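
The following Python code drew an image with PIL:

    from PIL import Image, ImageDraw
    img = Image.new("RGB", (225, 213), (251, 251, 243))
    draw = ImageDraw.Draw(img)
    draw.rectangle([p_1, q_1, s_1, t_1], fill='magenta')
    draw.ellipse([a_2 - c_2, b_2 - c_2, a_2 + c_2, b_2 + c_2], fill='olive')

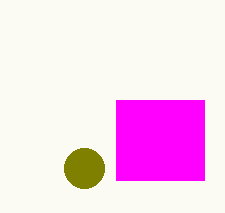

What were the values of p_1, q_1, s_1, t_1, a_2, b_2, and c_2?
p_1 = 116
q_1 = 100
s_1 = 204
t_1 = 180
a_2 = 84
b_2 = 168
c_2 = 20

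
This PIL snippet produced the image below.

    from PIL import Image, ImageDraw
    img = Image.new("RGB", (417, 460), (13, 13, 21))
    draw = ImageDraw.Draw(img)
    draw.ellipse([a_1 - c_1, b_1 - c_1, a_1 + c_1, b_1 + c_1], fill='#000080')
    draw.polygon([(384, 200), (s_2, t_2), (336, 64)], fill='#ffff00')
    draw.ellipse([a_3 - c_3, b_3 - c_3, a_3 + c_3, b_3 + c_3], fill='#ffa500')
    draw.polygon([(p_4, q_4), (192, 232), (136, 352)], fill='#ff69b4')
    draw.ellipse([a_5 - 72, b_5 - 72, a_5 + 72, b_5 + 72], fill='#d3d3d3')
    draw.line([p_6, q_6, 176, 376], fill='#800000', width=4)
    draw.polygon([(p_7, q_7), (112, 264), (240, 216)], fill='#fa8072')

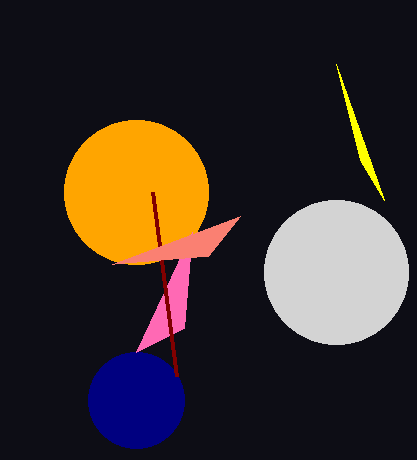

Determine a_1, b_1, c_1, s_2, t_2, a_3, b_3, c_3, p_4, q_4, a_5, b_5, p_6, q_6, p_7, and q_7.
a_1 = 136, b_1 = 400, c_1 = 48, s_2 = 360, t_2 = 160, a_3 = 136, b_3 = 192, c_3 = 72, p_4 = 184, q_4 = 328, a_5 = 336, b_5 = 272, p_6 = 152, q_6 = 192, p_7 = 208, q_7 = 256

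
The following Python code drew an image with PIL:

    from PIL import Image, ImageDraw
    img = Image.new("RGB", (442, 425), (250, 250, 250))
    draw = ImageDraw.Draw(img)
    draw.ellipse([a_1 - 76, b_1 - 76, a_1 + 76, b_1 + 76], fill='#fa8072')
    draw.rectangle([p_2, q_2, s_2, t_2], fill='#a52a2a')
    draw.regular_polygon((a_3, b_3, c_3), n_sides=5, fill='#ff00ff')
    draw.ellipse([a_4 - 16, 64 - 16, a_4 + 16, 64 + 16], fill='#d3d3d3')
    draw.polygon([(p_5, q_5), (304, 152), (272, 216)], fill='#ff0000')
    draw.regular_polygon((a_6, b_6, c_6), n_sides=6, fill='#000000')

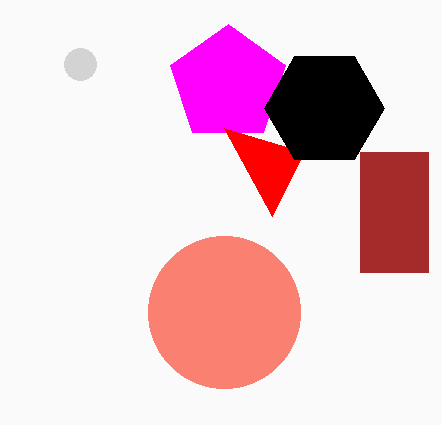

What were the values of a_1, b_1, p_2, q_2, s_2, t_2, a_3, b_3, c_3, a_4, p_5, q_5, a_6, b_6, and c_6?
a_1 = 224, b_1 = 312, p_2 = 360, q_2 = 152, s_2 = 428, t_2 = 272, a_3 = 228, b_3 = 84, c_3 = 60, a_4 = 80, p_5 = 224, q_5 = 128, a_6 = 324, b_6 = 108, c_6 = 60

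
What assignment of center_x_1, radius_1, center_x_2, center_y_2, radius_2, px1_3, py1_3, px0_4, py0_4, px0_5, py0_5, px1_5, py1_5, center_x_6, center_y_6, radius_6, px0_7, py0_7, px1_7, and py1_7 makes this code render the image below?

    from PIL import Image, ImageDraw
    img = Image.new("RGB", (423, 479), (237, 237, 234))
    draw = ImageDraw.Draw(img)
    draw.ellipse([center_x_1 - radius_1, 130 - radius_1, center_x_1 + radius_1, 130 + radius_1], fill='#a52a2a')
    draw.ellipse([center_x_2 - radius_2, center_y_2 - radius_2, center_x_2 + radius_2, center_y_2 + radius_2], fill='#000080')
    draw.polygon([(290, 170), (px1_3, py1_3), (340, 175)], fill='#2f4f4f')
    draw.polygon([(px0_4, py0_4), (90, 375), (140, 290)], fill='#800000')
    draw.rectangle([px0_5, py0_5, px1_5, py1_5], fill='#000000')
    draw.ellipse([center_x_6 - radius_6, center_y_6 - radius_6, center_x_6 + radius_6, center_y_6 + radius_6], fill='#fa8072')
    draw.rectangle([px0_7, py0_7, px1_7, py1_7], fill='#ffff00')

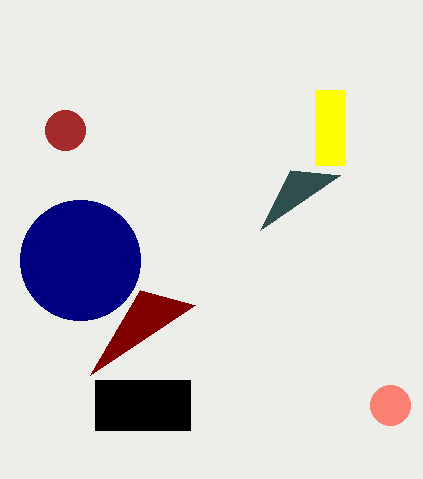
center_x_1 = 65
radius_1 = 20
center_x_2 = 80
center_y_2 = 260
radius_2 = 60
px1_3 = 260
py1_3 = 230
px0_4 = 195
py0_4 = 305
px0_5 = 95
py0_5 = 380
px1_5 = 190
py1_5 = 430
center_x_6 = 390
center_y_6 = 405
radius_6 = 20
px0_7 = 315
py0_7 = 90
px1_7 = 345
py1_7 = 165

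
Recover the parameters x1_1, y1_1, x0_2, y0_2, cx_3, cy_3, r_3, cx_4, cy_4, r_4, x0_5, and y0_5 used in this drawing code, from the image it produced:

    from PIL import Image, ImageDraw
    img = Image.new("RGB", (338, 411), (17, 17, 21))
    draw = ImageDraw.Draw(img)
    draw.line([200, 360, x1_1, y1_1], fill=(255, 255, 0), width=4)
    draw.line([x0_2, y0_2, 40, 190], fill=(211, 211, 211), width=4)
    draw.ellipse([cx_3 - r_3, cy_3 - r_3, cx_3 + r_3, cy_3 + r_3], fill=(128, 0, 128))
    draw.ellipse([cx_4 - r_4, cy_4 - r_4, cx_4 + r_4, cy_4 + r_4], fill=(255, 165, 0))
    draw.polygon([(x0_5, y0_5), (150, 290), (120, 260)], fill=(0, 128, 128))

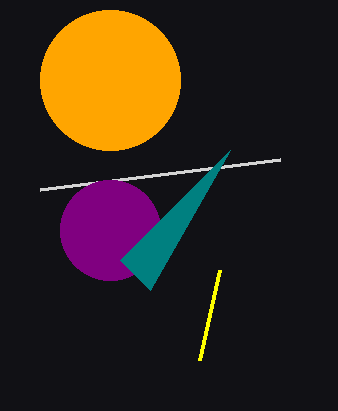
x1_1 = 220
y1_1 = 270
x0_2 = 280
y0_2 = 160
cx_3 = 110
cy_3 = 230
r_3 = 50
cx_4 = 110
cy_4 = 80
r_4 = 70
x0_5 = 230
y0_5 = 150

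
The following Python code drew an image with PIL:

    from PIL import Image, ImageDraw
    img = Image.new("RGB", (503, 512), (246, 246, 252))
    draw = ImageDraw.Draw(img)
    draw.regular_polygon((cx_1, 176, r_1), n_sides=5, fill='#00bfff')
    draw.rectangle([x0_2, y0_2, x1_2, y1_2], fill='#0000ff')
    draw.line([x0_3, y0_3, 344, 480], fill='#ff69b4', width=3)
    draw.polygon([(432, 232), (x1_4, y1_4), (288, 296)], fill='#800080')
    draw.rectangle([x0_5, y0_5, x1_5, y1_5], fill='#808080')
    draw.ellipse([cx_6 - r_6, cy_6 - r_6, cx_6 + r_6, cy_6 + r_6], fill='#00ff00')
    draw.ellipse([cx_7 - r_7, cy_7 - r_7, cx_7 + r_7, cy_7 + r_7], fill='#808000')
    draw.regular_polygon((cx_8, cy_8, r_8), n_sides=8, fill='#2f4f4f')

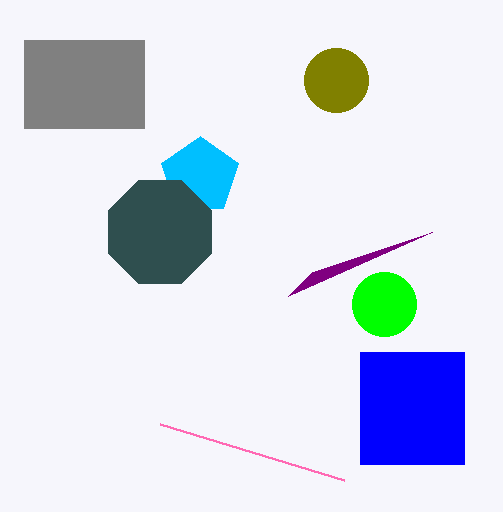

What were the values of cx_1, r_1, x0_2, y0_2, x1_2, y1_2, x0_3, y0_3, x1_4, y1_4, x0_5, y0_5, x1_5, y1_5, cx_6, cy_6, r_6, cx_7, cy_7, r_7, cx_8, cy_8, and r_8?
cx_1 = 200, r_1 = 40, x0_2 = 360, y0_2 = 352, x1_2 = 464, y1_2 = 464, x0_3 = 160, y0_3 = 424, x1_4 = 312, y1_4 = 272, x0_5 = 24, y0_5 = 40, x1_5 = 144, y1_5 = 128, cx_6 = 384, cy_6 = 304, r_6 = 32, cx_7 = 336, cy_7 = 80, r_7 = 32, cx_8 = 160, cy_8 = 232, r_8 = 56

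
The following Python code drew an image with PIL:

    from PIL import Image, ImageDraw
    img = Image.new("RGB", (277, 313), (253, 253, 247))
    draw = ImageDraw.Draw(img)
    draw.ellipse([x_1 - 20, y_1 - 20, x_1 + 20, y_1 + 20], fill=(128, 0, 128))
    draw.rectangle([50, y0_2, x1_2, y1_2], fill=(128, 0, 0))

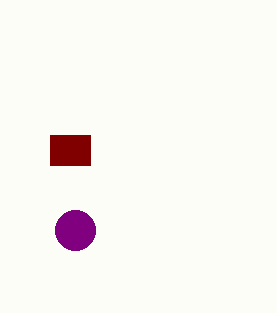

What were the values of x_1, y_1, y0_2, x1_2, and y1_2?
x_1 = 75; y_1 = 230; y0_2 = 135; x1_2 = 90; y1_2 = 165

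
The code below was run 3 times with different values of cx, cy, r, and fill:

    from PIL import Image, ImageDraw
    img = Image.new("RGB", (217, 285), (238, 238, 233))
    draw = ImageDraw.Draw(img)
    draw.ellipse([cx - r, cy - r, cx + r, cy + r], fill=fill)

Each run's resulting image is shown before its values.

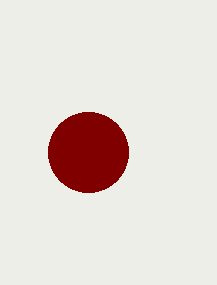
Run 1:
cx = 88
cy = 152
r = 40
fill = 'maroon'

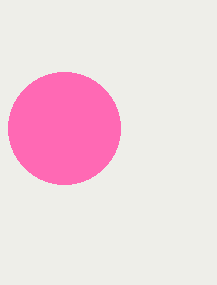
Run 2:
cx = 64, cy = 128, r = 56, fill = 'hotpink'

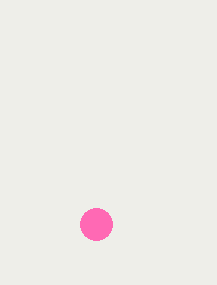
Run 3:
cx = 96
cy = 224
r = 16
fill = 'hotpink'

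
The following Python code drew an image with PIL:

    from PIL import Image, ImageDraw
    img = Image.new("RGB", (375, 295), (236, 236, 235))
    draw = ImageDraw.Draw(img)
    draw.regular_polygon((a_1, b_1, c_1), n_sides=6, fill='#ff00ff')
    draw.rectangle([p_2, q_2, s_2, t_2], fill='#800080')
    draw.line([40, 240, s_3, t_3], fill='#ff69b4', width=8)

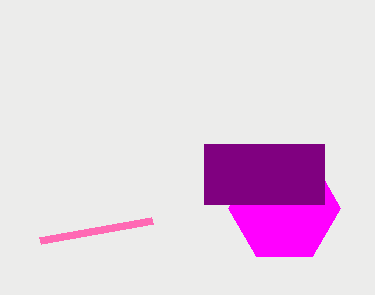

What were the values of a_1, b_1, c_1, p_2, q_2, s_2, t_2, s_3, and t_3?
a_1 = 284, b_1 = 208, c_1 = 56, p_2 = 204, q_2 = 144, s_2 = 324, t_2 = 204, s_3 = 152, t_3 = 220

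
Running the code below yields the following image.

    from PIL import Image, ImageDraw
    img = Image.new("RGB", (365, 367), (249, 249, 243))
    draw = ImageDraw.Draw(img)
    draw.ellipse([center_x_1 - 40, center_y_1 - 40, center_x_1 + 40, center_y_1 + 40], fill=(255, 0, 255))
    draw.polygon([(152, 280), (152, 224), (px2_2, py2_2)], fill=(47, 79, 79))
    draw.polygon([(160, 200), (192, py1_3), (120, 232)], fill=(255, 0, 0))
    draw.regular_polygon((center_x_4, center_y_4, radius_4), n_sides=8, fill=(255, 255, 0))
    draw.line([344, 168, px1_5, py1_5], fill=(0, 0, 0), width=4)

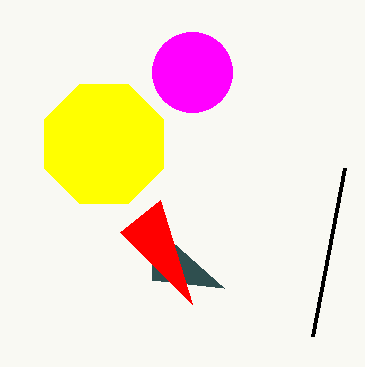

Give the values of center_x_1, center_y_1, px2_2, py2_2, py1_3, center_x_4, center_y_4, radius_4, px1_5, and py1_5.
center_x_1 = 192
center_y_1 = 72
px2_2 = 224
py2_2 = 288
py1_3 = 304
center_x_4 = 104
center_y_4 = 144
radius_4 = 64
px1_5 = 312
py1_5 = 336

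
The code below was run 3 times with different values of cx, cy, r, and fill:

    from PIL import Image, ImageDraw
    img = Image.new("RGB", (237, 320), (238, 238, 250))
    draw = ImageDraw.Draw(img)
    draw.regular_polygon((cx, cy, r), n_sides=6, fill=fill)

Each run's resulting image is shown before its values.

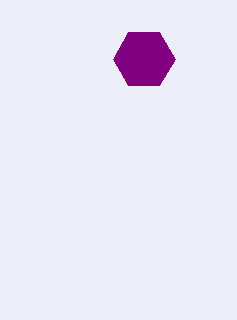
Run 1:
cx = 144
cy = 59
r = 31
fill = 'purple'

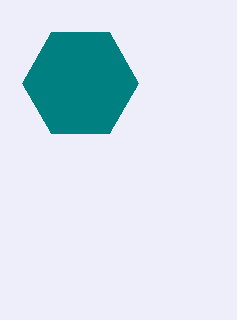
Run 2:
cx = 80
cy = 83
r = 58
fill = 'teal'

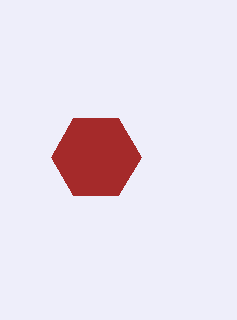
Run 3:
cx = 96, cy = 157, r = 45, fill = 'brown'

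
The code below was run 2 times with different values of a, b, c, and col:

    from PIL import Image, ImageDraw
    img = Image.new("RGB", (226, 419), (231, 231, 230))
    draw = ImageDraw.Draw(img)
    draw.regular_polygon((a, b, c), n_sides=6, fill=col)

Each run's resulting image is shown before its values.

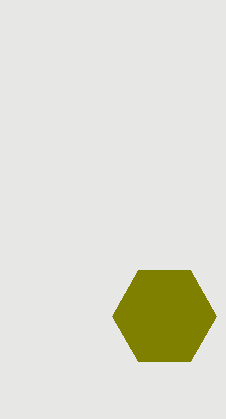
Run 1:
a = 164, b = 316, c = 52, col = 'olive'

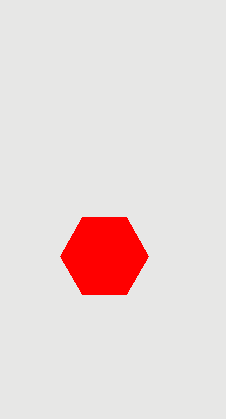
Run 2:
a = 104, b = 256, c = 44, col = 'red'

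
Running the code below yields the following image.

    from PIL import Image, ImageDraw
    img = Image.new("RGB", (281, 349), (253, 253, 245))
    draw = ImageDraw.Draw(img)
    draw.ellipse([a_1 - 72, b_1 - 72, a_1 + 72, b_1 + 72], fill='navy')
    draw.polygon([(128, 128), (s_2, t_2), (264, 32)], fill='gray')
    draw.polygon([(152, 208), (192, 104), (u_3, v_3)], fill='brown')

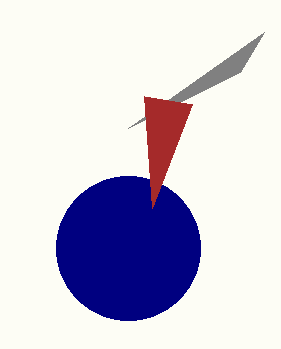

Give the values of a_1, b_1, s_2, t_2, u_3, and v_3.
a_1 = 128, b_1 = 248, s_2 = 240, t_2 = 72, u_3 = 144, v_3 = 96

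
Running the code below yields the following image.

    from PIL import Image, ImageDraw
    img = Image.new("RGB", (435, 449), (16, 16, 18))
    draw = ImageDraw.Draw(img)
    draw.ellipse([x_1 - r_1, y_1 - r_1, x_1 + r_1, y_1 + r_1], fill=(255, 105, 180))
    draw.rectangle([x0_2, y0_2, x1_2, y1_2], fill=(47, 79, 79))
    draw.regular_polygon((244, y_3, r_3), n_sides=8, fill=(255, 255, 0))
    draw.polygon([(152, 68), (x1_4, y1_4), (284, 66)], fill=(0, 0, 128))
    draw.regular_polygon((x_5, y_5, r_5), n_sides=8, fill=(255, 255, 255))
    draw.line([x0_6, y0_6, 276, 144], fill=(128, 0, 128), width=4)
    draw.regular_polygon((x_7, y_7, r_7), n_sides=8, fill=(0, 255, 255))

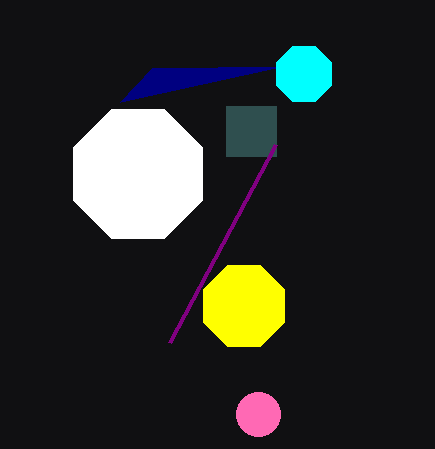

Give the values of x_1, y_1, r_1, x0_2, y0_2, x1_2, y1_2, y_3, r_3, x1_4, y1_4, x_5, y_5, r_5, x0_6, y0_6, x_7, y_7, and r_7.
x_1 = 258, y_1 = 414, r_1 = 22, x0_2 = 226, y0_2 = 106, x1_2 = 276, y1_2 = 156, y_3 = 306, r_3 = 44, x1_4 = 120, y1_4 = 102, x_5 = 138, y_5 = 174, r_5 = 70, x0_6 = 170, y0_6 = 342, x_7 = 304, y_7 = 74, r_7 = 30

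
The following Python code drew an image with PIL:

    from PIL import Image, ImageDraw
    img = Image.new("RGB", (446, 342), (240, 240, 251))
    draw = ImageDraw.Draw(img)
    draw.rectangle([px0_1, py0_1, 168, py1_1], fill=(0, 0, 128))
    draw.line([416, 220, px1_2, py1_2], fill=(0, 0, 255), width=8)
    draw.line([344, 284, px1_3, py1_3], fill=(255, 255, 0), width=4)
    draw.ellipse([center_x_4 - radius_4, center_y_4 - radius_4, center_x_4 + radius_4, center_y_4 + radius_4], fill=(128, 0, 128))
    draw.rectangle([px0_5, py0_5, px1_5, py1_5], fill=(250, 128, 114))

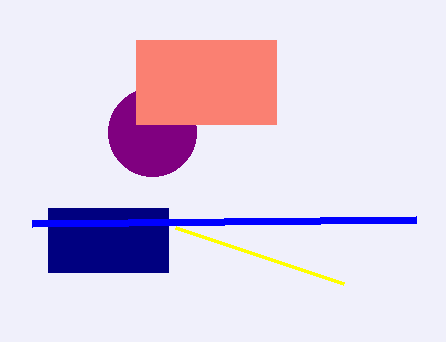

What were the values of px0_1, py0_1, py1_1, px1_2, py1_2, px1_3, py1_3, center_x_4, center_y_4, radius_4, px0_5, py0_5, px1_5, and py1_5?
px0_1 = 48, py0_1 = 208, py1_1 = 272, px1_2 = 32, py1_2 = 224, px1_3 = 176, py1_3 = 228, center_x_4 = 152, center_y_4 = 132, radius_4 = 44, px0_5 = 136, py0_5 = 40, px1_5 = 276, py1_5 = 124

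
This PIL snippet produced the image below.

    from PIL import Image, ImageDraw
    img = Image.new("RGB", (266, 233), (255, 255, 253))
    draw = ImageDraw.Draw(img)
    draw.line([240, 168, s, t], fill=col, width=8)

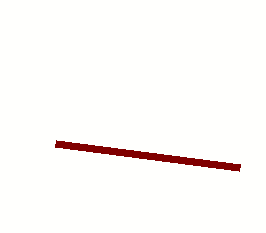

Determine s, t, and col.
s = 56; t = 144; col = 'maroon'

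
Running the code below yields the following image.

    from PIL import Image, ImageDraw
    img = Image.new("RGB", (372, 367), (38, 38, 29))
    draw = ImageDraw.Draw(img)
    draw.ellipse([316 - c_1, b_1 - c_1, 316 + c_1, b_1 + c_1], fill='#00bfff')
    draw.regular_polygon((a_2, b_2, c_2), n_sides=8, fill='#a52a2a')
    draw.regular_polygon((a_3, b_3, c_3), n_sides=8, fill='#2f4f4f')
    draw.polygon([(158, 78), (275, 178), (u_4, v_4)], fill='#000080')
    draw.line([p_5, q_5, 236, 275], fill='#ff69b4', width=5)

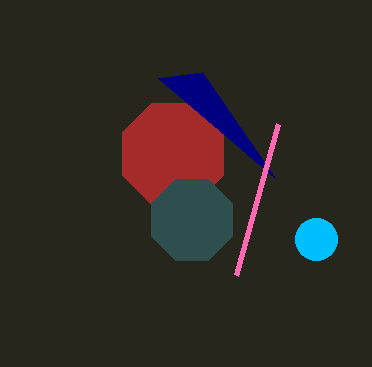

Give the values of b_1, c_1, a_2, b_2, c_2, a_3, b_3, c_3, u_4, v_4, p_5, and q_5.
b_1 = 239, c_1 = 21, a_2 = 173, b_2 = 154, c_2 = 55, a_3 = 192, b_3 = 220, c_3 = 44, u_4 = 202, v_4 = 72, p_5 = 278, q_5 = 124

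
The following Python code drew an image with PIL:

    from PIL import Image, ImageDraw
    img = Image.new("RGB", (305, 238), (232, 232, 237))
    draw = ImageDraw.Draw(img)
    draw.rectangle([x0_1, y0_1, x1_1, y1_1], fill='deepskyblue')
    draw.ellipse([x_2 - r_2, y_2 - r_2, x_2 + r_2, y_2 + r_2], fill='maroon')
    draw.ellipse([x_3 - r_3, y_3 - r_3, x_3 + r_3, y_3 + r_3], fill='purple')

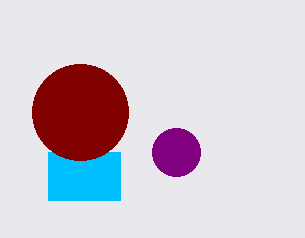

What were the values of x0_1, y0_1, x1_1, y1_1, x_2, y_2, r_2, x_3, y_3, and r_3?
x0_1 = 48, y0_1 = 152, x1_1 = 120, y1_1 = 200, x_2 = 80, y_2 = 112, r_2 = 48, x_3 = 176, y_3 = 152, r_3 = 24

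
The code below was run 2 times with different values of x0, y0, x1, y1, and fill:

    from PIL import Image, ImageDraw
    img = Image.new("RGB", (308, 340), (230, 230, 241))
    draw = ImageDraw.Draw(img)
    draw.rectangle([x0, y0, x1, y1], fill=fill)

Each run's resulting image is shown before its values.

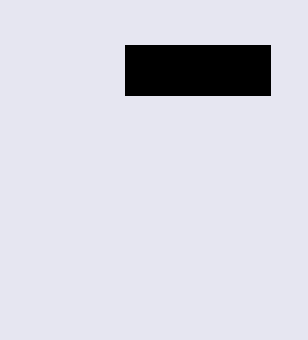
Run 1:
x0 = 125; y0 = 45; x1 = 270; y1 = 95; fill = 'black'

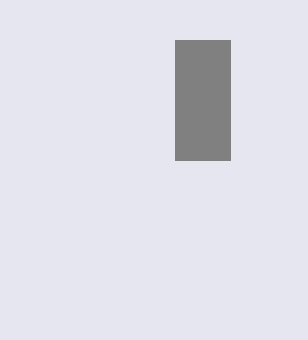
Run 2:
x0 = 175; y0 = 40; x1 = 230; y1 = 160; fill = 'gray'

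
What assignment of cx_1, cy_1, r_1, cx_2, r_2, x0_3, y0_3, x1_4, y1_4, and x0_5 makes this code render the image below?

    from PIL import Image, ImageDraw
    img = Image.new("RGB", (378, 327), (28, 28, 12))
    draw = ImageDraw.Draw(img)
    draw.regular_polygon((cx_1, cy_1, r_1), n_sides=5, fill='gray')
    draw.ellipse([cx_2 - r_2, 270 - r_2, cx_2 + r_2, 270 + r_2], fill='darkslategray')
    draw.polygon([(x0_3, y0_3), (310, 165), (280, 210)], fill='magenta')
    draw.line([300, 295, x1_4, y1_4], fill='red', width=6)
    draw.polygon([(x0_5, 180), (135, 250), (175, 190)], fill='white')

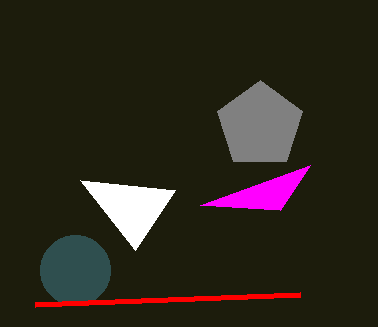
cx_1 = 260; cy_1 = 125; r_1 = 45; cx_2 = 75; r_2 = 35; x0_3 = 200; y0_3 = 205; x1_4 = 35; y1_4 = 305; x0_5 = 80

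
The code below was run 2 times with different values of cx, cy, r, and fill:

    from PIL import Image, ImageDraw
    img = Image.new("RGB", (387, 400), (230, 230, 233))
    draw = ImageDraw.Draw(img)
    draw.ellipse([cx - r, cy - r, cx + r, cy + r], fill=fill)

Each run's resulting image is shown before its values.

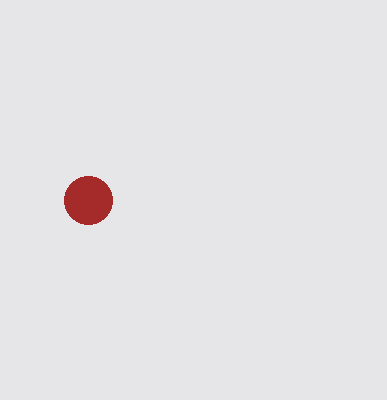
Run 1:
cx = 88; cy = 200; r = 24; fill = 'brown'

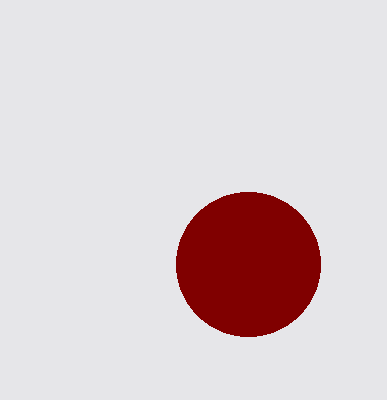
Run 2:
cx = 248, cy = 264, r = 72, fill = 'maroon'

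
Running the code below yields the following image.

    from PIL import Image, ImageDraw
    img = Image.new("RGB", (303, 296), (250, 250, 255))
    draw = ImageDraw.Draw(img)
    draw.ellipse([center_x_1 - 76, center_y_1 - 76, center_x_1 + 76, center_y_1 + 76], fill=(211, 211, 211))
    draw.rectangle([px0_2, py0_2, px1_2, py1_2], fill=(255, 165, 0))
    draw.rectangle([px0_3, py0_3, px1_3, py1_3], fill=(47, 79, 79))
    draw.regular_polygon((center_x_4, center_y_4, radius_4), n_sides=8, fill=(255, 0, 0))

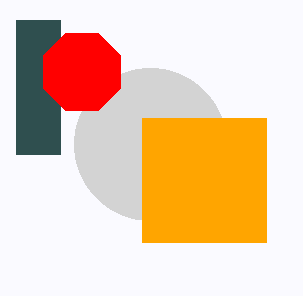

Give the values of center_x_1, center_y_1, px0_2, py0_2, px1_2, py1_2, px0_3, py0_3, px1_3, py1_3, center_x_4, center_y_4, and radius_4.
center_x_1 = 150; center_y_1 = 144; px0_2 = 142; py0_2 = 118; px1_2 = 266; py1_2 = 242; px0_3 = 16; py0_3 = 20; px1_3 = 60; py1_3 = 154; center_x_4 = 82; center_y_4 = 72; radius_4 = 42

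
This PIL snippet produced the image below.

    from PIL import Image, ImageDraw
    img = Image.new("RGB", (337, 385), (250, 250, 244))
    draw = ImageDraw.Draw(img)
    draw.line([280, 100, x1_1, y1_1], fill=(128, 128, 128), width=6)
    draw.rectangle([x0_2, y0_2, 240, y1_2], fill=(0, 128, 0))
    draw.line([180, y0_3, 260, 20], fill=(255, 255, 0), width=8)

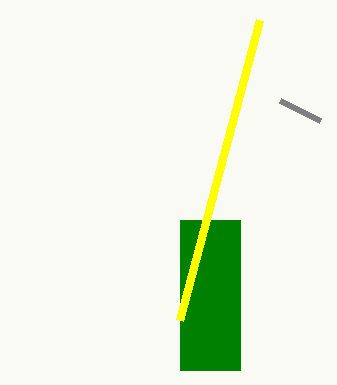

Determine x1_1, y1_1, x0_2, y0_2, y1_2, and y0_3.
x1_1 = 320
y1_1 = 120
x0_2 = 180
y0_2 = 220
y1_2 = 370
y0_3 = 320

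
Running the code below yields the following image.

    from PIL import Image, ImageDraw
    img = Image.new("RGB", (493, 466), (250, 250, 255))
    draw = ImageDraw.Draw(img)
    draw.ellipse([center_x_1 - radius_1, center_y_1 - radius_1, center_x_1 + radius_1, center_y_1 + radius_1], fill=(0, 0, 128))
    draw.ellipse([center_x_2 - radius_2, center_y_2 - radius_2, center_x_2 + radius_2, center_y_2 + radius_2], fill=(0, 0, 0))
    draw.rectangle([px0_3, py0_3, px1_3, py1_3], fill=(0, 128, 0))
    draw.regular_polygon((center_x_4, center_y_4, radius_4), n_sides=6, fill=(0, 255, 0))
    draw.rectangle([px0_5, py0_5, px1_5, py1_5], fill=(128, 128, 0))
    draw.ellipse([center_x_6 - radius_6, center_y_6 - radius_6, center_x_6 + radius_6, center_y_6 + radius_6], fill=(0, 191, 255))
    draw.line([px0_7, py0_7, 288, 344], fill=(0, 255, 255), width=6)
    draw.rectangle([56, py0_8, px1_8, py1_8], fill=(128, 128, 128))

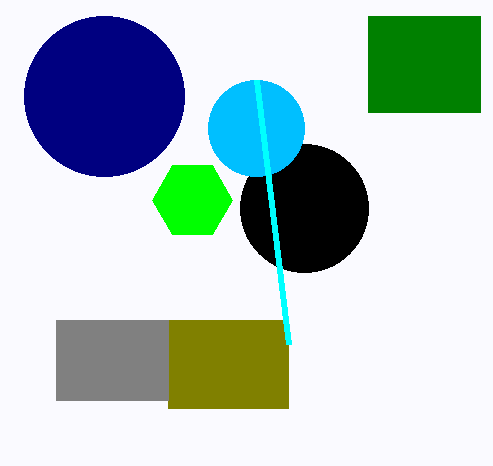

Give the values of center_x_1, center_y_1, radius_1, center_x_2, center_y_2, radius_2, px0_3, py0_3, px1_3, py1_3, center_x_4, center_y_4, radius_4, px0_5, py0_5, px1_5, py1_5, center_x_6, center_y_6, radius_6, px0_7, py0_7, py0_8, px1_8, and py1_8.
center_x_1 = 104; center_y_1 = 96; radius_1 = 80; center_x_2 = 304; center_y_2 = 208; radius_2 = 64; px0_3 = 368; py0_3 = 16; px1_3 = 480; py1_3 = 112; center_x_4 = 192; center_y_4 = 200; radius_4 = 40; px0_5 = 168; py0_5 = 320; px1_5 = 288; py1_5 = 408; center_x_6 = 256; center_y_6 = 128; radius_6 = 48; px0_7 = 256; py0_7 = 80; py0_8 = 320; px1_8 = 168; py1_8 = 400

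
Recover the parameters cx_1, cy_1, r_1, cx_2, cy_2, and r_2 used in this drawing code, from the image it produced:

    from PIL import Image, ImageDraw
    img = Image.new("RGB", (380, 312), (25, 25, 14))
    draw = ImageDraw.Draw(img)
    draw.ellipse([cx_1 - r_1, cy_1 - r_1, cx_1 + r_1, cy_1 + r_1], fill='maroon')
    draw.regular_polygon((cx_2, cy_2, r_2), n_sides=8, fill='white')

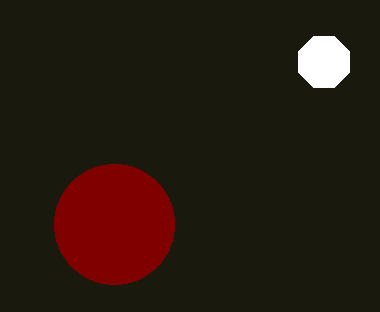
cx_1 = 114
cy_1 = 224
r_1 = 60
cx_2 = 324
cy_2 = 62
r_2 = 28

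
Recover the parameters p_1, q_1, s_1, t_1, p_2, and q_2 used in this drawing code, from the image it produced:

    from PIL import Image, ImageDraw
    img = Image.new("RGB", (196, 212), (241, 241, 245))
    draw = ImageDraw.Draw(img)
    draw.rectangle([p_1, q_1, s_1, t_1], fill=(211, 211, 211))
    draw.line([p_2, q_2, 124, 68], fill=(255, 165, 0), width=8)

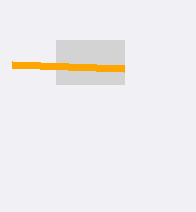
p_1 = 56, q_1 = 40, s_1 = 124, t_1 = 84, p_2 = 12, q_2 = 64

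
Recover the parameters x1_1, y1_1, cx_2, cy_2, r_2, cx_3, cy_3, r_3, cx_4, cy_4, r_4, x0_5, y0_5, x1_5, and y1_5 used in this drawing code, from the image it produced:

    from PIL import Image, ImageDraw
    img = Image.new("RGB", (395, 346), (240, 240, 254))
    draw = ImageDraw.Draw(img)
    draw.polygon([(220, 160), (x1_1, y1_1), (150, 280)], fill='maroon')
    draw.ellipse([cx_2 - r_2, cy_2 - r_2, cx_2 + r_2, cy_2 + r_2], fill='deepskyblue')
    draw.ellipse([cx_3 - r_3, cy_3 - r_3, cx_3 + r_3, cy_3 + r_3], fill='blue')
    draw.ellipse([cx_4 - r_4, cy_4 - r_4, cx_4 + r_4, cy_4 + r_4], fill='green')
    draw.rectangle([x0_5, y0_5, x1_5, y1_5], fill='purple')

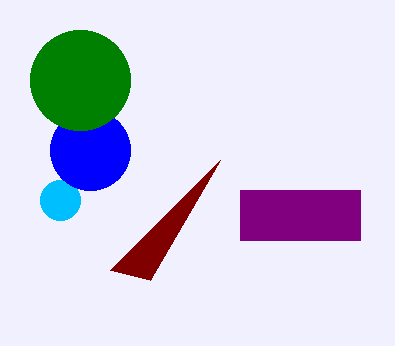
x1_1 = 110; y1_1 = 270; cx_2 = 60; cy_2 = 200; r_2 = 20; cx_3 = 90; cy_3 = 150; r_3 = 40; cx_4 = 80; cy_4 = 80; r_4 = 50; x0_5 = 240; y0_5 = 190; x1_5 = 360; y1_5 = 240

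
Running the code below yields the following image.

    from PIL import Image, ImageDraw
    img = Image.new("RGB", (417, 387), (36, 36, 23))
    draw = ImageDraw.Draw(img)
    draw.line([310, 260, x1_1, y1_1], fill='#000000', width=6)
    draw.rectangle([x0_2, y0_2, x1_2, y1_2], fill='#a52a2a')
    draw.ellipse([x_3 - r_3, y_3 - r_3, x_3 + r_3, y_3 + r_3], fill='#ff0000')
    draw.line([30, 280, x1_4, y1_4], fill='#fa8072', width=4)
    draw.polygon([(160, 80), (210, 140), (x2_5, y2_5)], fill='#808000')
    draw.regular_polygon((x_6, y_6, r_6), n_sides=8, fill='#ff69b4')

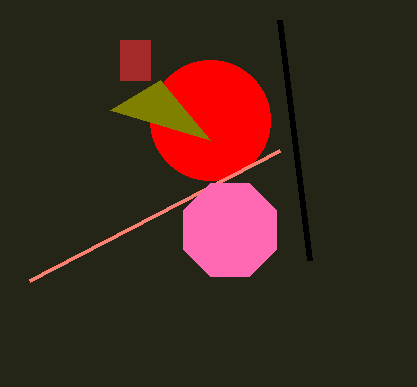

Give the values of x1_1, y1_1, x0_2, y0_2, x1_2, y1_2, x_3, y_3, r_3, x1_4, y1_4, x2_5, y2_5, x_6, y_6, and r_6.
x1_1 = 280, y1_1 = 20, x0_2 = 120, y0_2 = 40, x1_2 = 150, y1_2 = 80, x_3 = 210, y_3 = 120, r_3 = 60, x1_4 = 280, y1_4 = 150, x2_5 = 110, y2_5 = 110, x_6 = 230, y_6 = 230, r_6 = 50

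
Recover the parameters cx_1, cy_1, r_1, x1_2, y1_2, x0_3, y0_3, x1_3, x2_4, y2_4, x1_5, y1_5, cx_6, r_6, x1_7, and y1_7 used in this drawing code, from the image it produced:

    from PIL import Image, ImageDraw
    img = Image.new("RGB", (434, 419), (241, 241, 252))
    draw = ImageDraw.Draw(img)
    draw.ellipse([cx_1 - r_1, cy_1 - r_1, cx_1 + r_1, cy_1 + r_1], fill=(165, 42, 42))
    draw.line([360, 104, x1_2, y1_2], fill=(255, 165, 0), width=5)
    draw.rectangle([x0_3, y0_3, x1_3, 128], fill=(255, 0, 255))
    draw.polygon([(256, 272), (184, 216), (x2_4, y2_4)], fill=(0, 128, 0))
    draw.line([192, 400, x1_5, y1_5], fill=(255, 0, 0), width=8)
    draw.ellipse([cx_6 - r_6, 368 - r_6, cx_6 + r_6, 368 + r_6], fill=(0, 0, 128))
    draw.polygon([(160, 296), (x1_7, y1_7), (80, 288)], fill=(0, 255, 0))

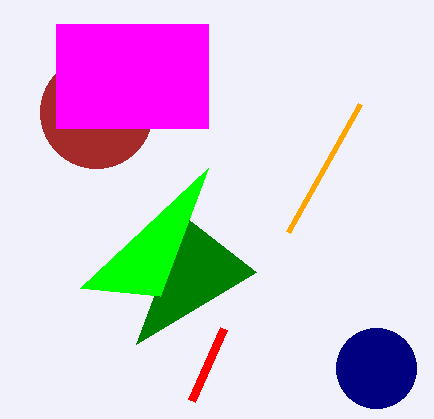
cx_1 = 96, cy_1 = 112, r_1 = 56, x1_2 = 288, y1_2 = 232, x0_3 = 56, y0_3 = 24, x1_3 = 208, x2_4 = 136, y2_4 = 344, x1_5 = 224, y1_5 = 328, cx_6 = 376, r_6 = 40, x1_7 = 208, y1_7 = 168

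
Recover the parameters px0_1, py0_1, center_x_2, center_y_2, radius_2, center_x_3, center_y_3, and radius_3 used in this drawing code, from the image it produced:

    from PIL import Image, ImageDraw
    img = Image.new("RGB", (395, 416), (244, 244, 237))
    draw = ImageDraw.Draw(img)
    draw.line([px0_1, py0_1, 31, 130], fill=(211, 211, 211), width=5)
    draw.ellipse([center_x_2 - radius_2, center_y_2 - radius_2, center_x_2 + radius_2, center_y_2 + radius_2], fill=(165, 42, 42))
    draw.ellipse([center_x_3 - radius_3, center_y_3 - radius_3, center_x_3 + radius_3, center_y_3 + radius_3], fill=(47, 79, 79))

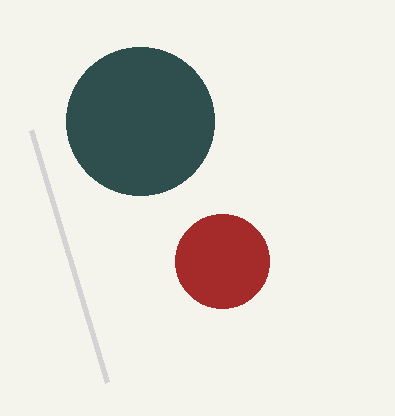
px0_1 = 107; py0_1 = 382; center_x_2 = 222; center_y_2 = 261; radius_2 = 47; center_x_3 = 140; center_y_3 = 121; radius_3 = 74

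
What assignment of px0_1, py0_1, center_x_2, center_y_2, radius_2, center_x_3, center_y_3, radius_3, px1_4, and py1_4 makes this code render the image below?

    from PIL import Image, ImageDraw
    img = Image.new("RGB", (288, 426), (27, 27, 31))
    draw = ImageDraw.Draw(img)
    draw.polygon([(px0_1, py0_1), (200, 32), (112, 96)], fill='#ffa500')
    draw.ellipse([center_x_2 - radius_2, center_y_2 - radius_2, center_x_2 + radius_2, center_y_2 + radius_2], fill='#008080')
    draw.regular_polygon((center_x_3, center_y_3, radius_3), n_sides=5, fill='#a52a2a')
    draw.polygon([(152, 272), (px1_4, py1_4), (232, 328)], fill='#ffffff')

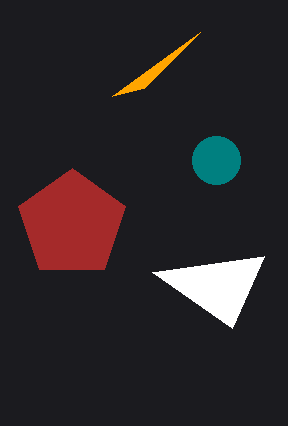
px0_1 = 144, py0_1 = 88, center_x_2 = 216, center_y_2 = 160, radius_2 = 24, center_x_3 = 72, center_y_3 = 224, radius_3 = 56, px1_4 = 264, py1_4 = 256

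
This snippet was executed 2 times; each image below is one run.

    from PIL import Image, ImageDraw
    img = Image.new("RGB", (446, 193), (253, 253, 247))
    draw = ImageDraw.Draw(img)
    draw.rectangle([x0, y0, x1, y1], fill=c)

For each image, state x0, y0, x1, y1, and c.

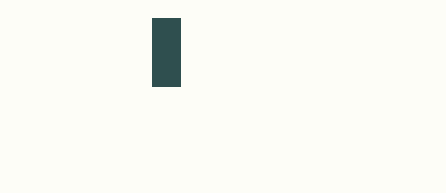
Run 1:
x0 = 152, y0 = 18, x1 = 180, y1 = 86, c = 'darkslategray'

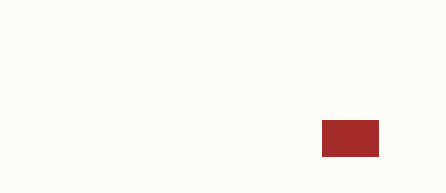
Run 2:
x0 = 322, y0 = 120, x1 = 378, y1 = 156, c = 'brown'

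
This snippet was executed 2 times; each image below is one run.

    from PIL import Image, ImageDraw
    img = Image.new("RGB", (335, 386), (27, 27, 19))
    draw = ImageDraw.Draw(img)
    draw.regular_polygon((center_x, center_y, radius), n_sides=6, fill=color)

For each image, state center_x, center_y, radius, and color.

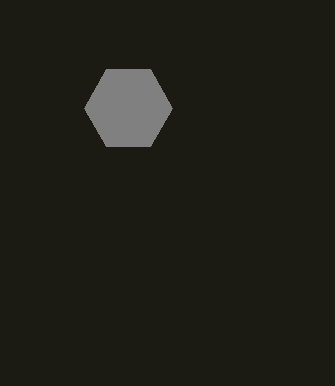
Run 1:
center_x = 128; center_y = 108; radius = 44; color = 'gray'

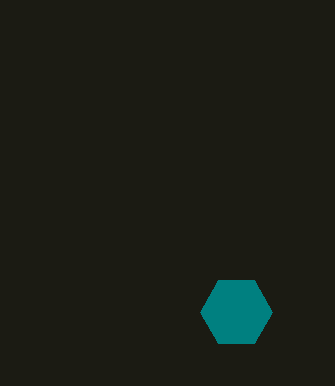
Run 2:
center_x = 236; center_y = 312; radius = 36; color = 'teal'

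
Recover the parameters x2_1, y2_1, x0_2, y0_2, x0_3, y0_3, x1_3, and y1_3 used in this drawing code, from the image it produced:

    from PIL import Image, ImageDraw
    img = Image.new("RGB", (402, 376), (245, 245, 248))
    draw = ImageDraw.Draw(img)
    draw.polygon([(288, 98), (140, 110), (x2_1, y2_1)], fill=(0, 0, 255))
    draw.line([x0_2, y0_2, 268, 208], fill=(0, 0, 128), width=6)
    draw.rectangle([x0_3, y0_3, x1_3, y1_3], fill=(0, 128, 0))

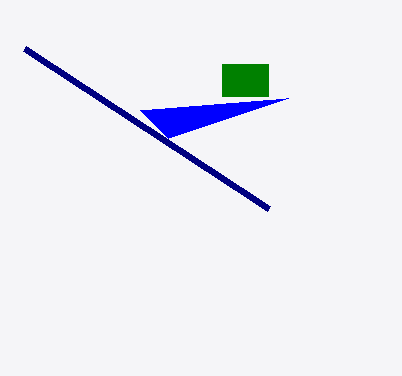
x2_1 = 168
y2_1 = 138
x0_2 = 24
y0_2 = 48
x0_3 = 222
y0_3 = 64
x1_3 = 268
y1_3 = 96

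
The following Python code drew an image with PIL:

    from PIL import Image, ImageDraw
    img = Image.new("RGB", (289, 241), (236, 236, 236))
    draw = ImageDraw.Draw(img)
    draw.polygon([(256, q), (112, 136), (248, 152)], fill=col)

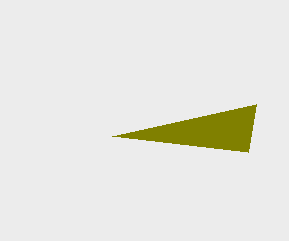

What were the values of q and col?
q = 104
col = 'olive'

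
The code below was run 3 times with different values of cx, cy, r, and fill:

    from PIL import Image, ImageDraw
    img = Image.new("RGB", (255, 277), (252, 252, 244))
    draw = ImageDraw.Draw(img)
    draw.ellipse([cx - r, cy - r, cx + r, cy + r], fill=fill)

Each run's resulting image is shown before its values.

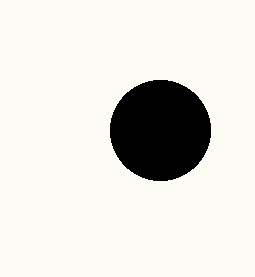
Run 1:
cx = 160; cy = 130; r = 50; fill = 'black'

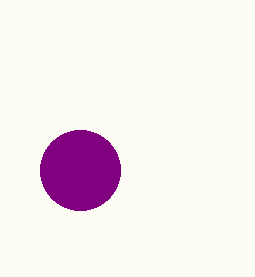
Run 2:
cx = 80; cy = 170; r = 40; fill = 'purple'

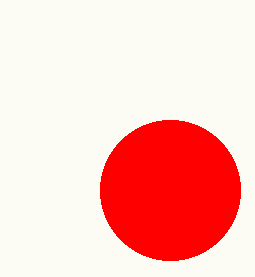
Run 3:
cx = 170, cy = 190, r = 70, fill = 'red'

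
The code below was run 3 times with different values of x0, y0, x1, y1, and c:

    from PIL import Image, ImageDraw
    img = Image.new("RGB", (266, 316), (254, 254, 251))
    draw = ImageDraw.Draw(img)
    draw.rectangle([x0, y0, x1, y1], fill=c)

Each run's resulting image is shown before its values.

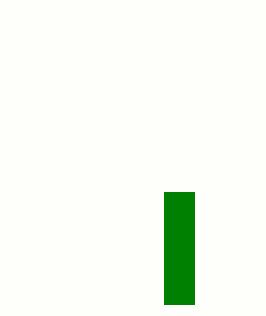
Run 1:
x0 = 164, y0 = 192, x1 = 194, y1 = 304, c = 'green'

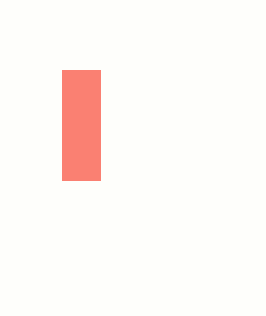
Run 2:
x0 = 62, y0 = 70, x1 = 100, y1 = 180, c = 'salmon'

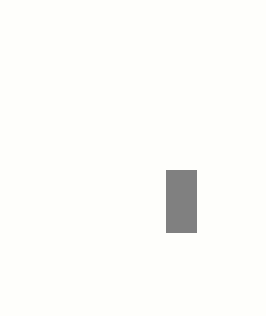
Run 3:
x0 = 166, y0 = 170, x1 = 196, y1 = 232, c = 'gray'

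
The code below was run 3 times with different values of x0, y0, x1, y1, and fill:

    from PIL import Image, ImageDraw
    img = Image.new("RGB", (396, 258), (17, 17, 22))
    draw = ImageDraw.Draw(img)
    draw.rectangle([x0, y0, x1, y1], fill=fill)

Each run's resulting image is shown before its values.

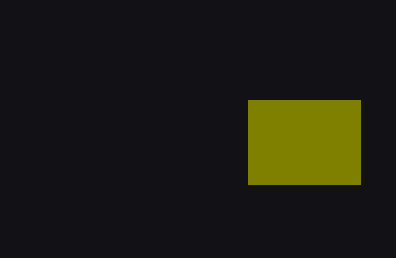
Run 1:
x0 = 248; y0 = 100; x1 = 360; y1 = 184; fill = 'olive'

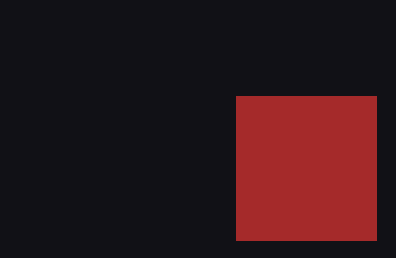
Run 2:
x0 = 236, y0 = 96, x1 = 376, y1 = 240, fill = 'brown'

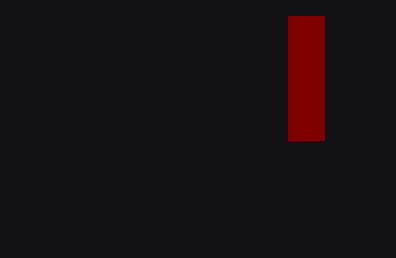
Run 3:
x0 = 288; y0 = 16; x1 = 324; y1 = 140; fill = 'maroon'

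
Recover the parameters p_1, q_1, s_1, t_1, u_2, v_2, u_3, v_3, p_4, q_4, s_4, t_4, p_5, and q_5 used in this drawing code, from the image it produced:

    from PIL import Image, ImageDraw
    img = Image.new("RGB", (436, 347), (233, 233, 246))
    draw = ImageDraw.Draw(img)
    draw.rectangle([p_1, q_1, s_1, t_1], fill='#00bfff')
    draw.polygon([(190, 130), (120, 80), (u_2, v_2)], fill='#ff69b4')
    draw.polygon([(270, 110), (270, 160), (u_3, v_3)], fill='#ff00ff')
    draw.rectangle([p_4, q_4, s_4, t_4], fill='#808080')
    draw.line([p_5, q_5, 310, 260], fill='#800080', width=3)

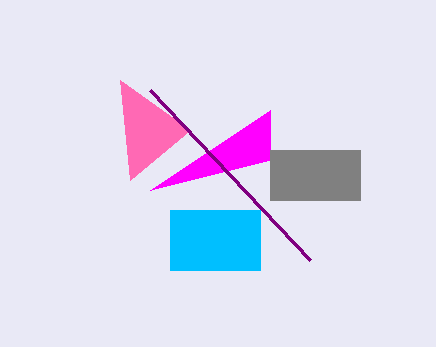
p_1 = 170; q_1 = 210; s_1 = 260; t_1 = 270; u_2 = 130; v_2 = 180; u_3 = 150; v_3 = 190; p_4 = 270; q_4 = 150; s_4 = 360; t_4 = 200; p_5 = 150; q_5 = 90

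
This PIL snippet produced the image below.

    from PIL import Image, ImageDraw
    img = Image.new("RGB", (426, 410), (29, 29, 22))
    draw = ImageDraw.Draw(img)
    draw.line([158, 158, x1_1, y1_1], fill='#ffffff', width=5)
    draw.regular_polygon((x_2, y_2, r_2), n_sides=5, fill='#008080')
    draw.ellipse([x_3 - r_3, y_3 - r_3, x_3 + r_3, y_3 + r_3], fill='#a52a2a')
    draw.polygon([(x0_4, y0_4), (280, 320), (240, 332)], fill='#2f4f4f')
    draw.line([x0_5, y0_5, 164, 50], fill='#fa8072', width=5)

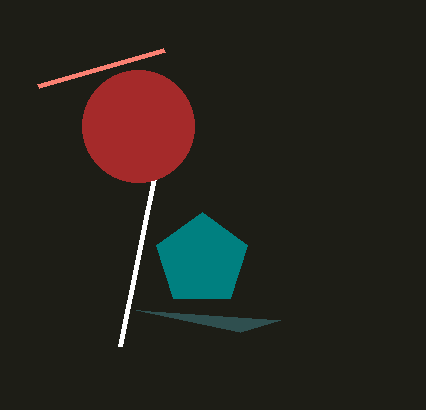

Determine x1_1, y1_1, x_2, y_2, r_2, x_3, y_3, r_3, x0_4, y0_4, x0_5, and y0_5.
x1_1 = 120
y1_1 = 346
x_2 = 202
y_2 = 260
r_2 = 48
x_3 = 138
y_3 = 126
r_3 = 56
x0_4 = 136
y0_4 = 310
x0_5 = 38
y0_5 = 86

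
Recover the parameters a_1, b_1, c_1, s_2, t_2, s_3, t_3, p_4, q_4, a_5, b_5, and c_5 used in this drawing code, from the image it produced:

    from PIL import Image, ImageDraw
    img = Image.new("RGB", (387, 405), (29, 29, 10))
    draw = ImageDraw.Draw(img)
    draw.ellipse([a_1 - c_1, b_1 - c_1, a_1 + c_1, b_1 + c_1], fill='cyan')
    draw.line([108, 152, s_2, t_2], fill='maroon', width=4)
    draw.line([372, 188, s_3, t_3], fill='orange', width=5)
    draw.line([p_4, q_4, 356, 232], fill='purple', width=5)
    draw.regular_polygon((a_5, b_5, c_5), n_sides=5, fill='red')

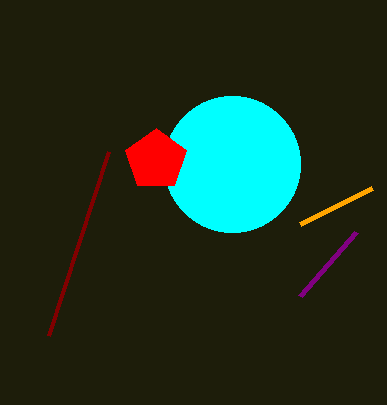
a_1 = 232; b_1 = 164; c_1 = 68; s_2 = 48; t_2 = 336; s_3 = 300; t_3 = 224; p_4 = 300; q_4 = 296; a_5 = 156; b_5 = 160; c_5 = 32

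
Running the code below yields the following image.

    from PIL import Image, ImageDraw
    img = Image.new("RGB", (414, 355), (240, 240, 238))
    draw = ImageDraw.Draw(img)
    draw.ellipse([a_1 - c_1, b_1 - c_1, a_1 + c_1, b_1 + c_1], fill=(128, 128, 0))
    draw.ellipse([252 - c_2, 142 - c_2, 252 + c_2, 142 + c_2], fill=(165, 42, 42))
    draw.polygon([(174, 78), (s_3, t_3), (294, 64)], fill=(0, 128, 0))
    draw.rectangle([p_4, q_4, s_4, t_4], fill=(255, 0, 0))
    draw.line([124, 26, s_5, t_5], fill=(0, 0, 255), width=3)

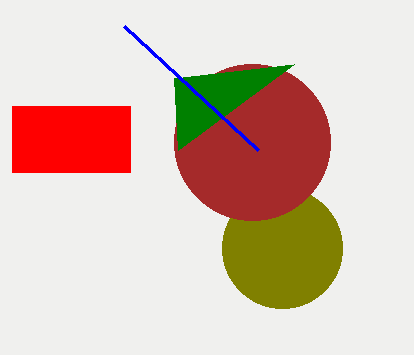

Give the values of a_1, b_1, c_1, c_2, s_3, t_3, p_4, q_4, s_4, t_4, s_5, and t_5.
a_1 = 282, b_1 = 248, c_1 = 60, c_2 = 78, s_3 = 178, t_3 = 150, p_4 = 12, q_4 = 106, s_4 = 130, t_4 = 172, s_5 = 258, t_5 = 150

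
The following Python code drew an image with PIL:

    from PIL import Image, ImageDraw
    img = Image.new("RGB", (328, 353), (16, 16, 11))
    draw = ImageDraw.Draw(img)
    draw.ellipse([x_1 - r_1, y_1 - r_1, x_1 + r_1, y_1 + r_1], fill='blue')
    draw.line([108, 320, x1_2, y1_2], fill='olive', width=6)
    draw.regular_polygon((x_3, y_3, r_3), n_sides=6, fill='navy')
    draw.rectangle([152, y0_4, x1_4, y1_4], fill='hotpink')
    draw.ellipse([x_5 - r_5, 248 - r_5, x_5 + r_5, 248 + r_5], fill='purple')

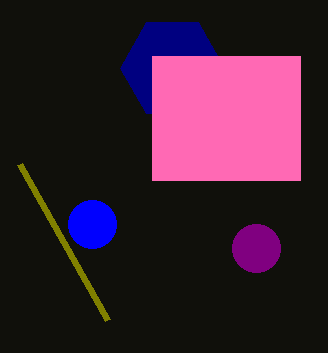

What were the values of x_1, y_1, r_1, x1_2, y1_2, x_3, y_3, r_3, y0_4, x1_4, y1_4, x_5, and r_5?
x_1 = 92
y_1 = 224
r_1 = 24
x1_2 = 20
y1_2 = 164
x_3 = 172
y_3 = 68
r_3 = 52
y0_4 = 56
x1_4 = 300
y1_4 = 180
x_5 = 256
r_5 = 24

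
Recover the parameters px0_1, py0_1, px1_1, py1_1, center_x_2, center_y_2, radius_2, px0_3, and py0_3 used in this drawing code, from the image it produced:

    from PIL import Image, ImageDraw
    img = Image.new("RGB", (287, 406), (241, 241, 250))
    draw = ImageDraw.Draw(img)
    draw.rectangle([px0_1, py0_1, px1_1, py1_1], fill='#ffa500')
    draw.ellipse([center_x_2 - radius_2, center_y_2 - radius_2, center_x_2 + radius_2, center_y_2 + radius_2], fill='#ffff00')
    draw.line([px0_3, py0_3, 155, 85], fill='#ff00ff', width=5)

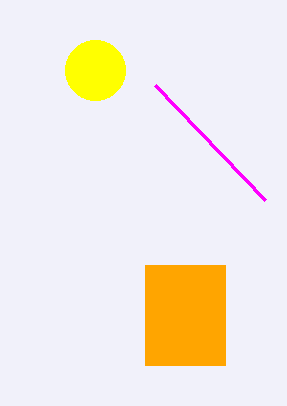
px0_1 = 145, py0_1 = 265, px1_1 = 225, py1_1 = 365, center_x_2 = 95, center_y_2 = 70, radius_2 = 30, px0_3 = 265, py0_3 = 200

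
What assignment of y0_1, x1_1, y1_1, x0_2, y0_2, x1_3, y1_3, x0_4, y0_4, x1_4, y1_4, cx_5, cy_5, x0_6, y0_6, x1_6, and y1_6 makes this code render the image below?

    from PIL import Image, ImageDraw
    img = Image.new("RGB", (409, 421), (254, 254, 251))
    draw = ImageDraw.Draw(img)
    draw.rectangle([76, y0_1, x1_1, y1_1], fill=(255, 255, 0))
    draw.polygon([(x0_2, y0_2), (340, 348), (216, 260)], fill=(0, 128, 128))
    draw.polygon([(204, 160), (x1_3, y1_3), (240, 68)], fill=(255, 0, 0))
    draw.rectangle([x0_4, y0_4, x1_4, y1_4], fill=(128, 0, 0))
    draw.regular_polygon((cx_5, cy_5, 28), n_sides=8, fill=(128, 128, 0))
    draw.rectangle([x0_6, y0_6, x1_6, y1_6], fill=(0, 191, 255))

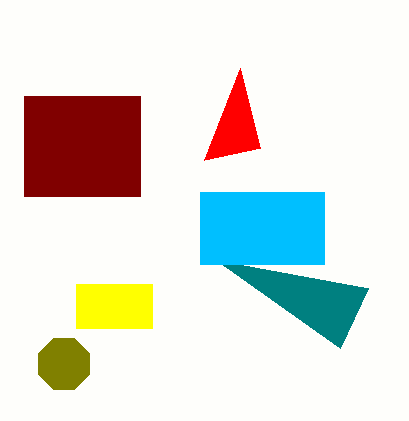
y0_1 = 284; x1_1 = 152; y1_1 = 328; x0_2 = 368; y0_2 = 288; x1_3 = 260; y1_3 = 148; x0_4 = 24; y0_4 = 96; x1_4 = 140; y1_4 = 196; cx_5 = 64; cy_5 = 364; x0_6 = 200; y0_6 = 192; x1_6 = 324; y1_6 = 264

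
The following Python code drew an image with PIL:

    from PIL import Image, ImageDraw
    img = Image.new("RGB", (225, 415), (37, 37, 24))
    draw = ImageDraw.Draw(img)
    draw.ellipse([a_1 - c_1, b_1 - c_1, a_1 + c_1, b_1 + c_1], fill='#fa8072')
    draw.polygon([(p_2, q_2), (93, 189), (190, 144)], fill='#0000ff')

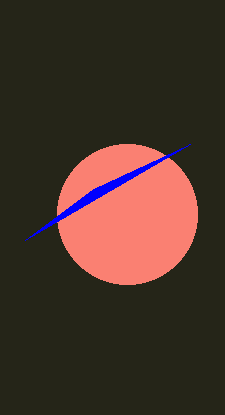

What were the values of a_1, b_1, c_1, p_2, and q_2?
a_1 = 127
b_1 = 214
c_1 = 70
p_2 = 25
q_2 = 240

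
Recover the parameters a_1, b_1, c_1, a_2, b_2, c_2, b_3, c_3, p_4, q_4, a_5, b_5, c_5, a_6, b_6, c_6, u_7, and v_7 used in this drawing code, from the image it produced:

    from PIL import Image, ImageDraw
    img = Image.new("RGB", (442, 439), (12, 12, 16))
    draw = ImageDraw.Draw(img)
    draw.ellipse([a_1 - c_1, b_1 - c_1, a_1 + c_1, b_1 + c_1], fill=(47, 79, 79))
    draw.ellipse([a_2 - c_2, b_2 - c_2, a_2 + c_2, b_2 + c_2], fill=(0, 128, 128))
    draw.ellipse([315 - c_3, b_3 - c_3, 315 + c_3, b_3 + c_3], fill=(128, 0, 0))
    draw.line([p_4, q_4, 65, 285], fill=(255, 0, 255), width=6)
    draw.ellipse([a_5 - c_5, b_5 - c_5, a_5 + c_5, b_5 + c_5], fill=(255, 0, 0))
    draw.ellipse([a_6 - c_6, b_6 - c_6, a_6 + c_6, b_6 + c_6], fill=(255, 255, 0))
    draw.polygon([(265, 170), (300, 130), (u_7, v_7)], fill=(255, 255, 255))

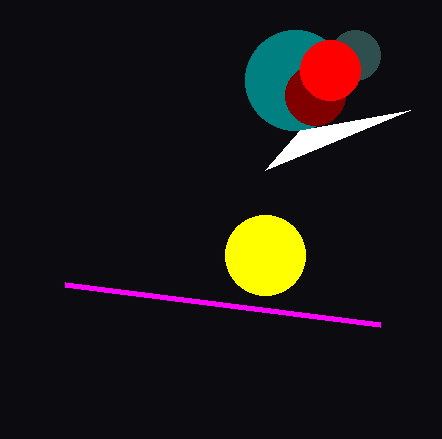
a_1 = 355
b_1 = 55
c_1 = 25
a_2 = 295
b_2 = 80
c_2 = 50
b_3 = 95
c_3 = 30
p_4 = 380
q_4 = 325
a_5 = 330
b_5 = 70
c_5 = 30
a_6 = 265
b_6 = 255
c_6 = 40
u_7 = 410
v_7 = 110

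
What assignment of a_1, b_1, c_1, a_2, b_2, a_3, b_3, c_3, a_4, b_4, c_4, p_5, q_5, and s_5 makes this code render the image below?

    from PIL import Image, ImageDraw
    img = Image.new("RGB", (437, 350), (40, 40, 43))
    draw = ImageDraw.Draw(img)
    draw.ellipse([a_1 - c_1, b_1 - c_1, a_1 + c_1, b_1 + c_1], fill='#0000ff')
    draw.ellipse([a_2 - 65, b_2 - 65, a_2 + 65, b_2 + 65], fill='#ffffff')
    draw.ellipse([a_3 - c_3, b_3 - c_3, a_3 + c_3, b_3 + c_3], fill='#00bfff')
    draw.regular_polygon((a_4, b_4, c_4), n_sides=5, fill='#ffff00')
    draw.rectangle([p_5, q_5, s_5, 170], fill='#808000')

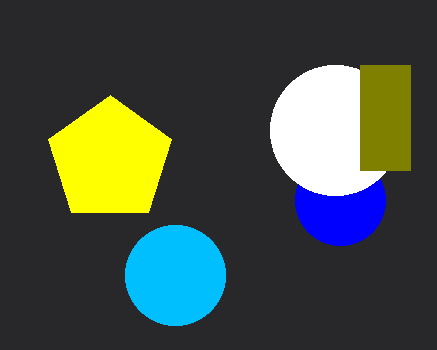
a_1 = 340; b_1 = 200; c_1 = 45; a_2 = 335; b_2 = 130; a_3 = 175; b_3 = 275; c_3 = 50; a_4 = 110; b_4 = 160; c_4 = 65; p_5 = 360; q_5 = 65; s_5 = 410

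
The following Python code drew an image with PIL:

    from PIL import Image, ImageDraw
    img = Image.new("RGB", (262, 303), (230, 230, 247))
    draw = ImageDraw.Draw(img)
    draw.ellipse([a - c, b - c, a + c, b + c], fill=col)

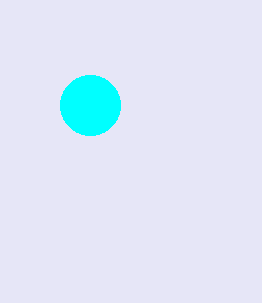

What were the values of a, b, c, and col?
a = 90; b = 105; c = 30; col = 'cyan'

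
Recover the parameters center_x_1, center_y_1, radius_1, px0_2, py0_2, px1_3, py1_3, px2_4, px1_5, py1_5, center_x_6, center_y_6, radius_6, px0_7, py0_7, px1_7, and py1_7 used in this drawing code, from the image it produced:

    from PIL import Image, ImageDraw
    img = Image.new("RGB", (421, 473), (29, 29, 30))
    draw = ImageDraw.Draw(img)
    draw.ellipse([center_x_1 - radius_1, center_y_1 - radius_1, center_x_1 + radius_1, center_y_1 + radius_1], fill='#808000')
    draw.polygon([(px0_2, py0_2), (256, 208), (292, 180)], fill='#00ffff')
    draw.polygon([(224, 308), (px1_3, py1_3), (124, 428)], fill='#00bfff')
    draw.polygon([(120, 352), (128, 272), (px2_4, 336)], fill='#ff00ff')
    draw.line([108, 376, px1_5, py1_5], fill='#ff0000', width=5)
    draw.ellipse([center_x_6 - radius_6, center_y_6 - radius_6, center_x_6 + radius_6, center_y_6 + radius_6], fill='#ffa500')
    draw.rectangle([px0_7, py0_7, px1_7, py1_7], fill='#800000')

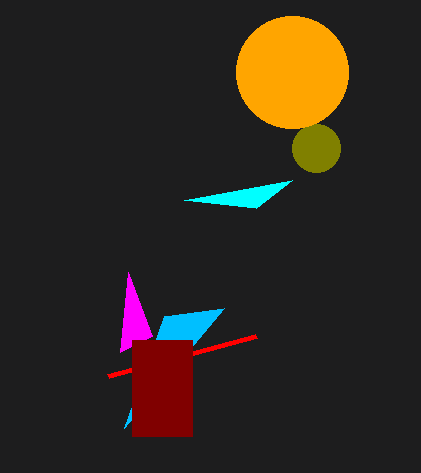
center_x_1 = 316
center_y_1 = 148
radius_1 = 24
px0_2 = 184
py0_2 = 200
px1_3 = 164
py1_3 = 316
px2_4 = 152
px1_5 = 256
py1_5 = 336
center_x_6 = 292
center_y_6 = 72
radius_6 = 56
px0_7 = 132
py0_7 = 340
px1_7 = 192
py1_7 = 436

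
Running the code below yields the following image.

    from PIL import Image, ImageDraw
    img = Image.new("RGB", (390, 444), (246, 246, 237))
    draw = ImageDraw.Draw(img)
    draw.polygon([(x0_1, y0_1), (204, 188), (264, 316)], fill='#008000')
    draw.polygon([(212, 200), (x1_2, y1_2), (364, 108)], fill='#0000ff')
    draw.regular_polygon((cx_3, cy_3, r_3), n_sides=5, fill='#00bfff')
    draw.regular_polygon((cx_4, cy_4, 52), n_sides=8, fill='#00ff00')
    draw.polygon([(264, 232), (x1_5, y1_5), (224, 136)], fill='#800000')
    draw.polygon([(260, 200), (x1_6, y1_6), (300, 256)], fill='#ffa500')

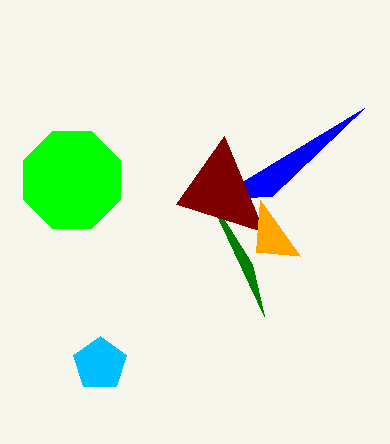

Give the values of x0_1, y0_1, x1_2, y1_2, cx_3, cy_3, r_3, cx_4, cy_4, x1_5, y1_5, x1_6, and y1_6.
x0_1 = 252
y0_1 = 264
x1_2 = 272
y1_2 = 196
cx_3 = 100
cy_3 = 364
r_3 = 28
cx_4 = 72
cy_4 = 180
x1_5 = 176
y1_5 = 204
x1_6 = 256
y1_6 = 252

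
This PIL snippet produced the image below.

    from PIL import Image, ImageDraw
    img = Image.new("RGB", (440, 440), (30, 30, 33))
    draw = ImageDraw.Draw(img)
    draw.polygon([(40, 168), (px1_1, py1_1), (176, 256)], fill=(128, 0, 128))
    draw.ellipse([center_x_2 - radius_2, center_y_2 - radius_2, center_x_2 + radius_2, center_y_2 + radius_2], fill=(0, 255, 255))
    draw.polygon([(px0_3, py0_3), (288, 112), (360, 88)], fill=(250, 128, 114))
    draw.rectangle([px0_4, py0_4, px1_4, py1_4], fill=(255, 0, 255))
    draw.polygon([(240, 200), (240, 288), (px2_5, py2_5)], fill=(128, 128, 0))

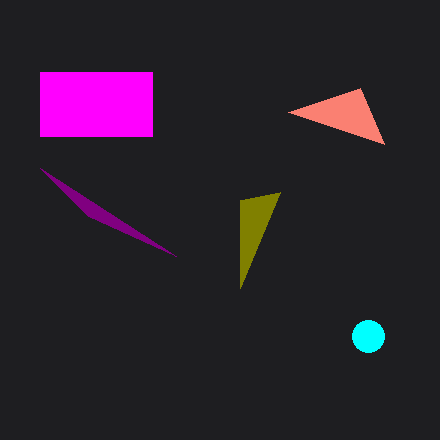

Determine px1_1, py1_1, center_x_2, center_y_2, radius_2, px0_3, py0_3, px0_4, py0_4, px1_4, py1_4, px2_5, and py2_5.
px1_1 = 88, py1_1 = 216, center_x_2 = 368, center_y_2 = 336, radius_2 = 16, px0_3 = 384, py0_3 = 144, px0_4 = 40, py0_4 = 72, px1_4 = 152, py1_4 = 136, px2_5 = 280, py2_5 = 192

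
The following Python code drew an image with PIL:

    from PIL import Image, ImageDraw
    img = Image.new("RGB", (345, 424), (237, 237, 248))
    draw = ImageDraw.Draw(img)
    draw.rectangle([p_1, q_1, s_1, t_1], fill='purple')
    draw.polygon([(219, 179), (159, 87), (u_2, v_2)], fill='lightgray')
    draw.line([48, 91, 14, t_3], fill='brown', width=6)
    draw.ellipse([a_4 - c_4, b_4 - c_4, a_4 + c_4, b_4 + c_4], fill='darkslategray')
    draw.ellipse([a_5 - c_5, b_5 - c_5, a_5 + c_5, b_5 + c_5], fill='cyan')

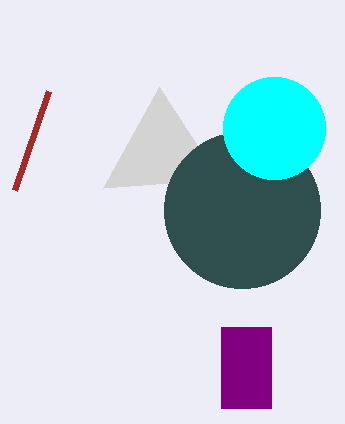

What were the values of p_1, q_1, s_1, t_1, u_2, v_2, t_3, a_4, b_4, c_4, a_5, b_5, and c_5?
p_1 = 221
q_1 = 327
s_1 = 271
t_1 = 408
u_2 = 103
v_2 = 188
t_3 = 190
a_4 = 242
b_4 = 210
c_4 = 78
a_5 = 274
b_5 = 128
c_5 = 51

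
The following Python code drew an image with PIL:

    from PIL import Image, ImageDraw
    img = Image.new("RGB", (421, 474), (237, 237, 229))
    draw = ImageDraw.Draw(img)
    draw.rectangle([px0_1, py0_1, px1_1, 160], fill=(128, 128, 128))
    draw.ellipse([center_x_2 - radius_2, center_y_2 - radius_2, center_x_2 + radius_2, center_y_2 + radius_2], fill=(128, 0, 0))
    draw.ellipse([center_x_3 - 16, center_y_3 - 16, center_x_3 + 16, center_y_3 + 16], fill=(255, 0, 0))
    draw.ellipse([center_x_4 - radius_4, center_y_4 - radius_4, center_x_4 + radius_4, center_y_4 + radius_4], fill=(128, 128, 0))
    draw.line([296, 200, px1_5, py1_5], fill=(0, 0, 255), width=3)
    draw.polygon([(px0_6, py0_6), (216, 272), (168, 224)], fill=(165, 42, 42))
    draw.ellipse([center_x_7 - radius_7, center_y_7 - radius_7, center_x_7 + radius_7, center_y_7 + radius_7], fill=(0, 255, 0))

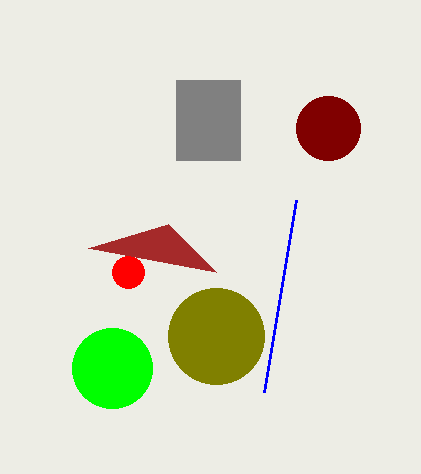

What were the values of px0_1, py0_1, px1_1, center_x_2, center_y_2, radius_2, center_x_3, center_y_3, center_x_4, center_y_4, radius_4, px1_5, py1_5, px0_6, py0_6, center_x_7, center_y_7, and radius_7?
px0_1 = 176, py0_1 = 80, px1_1 = 240, center_x_2 = 328, center_y_2 = 128, radius_2 = 32, center_x_3 = 128, center_y_3 = 272, center_x_4 = 216, center_y_4 = 336, radius_4 = 48, px1_5 = 264, py1_5 = 392, px0_6 = 88, py0_6 = 248, center_x_7 = 112, center_y_7 = 368, radius_7 = 40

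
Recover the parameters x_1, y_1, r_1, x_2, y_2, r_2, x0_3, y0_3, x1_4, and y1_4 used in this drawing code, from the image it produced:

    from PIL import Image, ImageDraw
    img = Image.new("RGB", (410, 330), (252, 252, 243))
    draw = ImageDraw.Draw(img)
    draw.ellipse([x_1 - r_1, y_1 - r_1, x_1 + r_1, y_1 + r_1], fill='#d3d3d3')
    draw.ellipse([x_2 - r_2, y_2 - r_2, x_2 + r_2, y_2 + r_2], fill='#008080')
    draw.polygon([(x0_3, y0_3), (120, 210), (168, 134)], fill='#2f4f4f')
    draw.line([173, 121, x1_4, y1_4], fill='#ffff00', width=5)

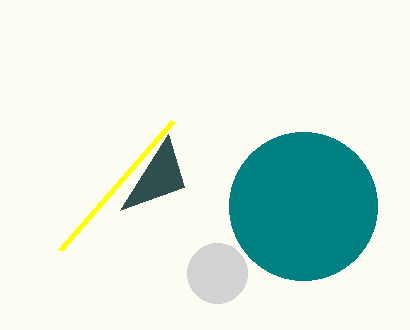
x_1 = 217, y_1 = 273, r_1 = 30, x_2 = 303, y_2 = 206, r_2 = 74, x0_3 = 184, y0_3 = 187, x1_4 = 60, y1_4 = 250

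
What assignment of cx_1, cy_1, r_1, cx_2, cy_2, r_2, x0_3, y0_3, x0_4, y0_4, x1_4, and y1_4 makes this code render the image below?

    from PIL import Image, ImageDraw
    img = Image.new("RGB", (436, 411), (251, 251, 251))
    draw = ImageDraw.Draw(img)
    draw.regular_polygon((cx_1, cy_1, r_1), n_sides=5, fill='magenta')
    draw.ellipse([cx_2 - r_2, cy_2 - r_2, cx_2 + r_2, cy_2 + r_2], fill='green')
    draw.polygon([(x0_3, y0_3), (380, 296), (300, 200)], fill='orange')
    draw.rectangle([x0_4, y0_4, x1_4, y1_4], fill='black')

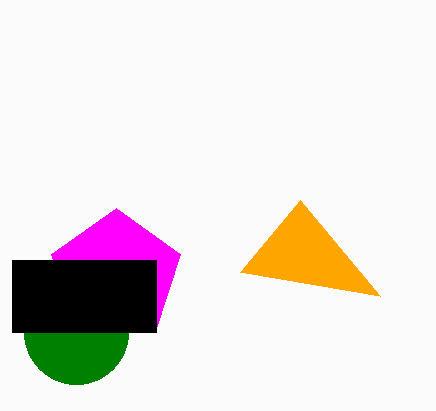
cx_1 = 116
cy_1 = 276
r_1 = 68
cx_2 = 76
cy_2 = 332
r_2 = 52
x0_3 = 240
y0_3 = 272
x0_4 = 12
y0_4 = 260
x1_4 = 156
y1_4 = 332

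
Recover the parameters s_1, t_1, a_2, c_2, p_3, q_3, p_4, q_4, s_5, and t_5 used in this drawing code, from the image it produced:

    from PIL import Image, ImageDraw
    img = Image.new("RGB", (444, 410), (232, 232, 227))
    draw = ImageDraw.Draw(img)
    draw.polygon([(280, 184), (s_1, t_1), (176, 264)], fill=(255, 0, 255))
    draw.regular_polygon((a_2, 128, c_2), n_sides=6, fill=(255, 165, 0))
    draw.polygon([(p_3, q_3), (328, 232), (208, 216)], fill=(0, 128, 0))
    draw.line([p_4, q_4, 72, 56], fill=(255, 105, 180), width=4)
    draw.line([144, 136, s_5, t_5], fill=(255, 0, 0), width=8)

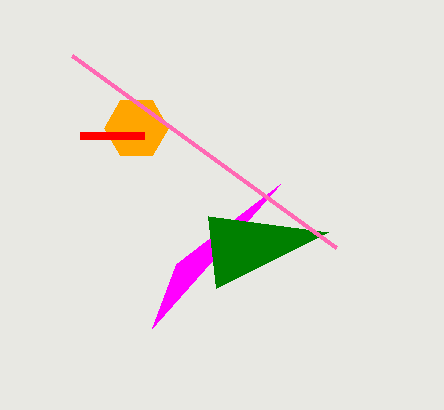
s_1 = 152
t_1 = 328
a_2 = 136
c_2 = 32
p_3 = 216
q_3 = 288
p_4 = 336
q_4 = 248
s_5 = 80
t_5 = 136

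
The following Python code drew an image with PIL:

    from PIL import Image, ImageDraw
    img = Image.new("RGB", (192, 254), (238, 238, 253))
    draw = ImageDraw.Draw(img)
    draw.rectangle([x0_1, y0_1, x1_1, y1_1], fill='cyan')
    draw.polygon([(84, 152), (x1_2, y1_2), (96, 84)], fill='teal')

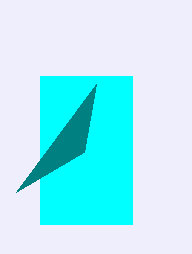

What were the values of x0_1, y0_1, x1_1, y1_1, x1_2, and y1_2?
x0_1 = 40, y0_1 = 76, x1_1 = 132, y1_1 = 224, x1_2 = 16, y1_2 = 192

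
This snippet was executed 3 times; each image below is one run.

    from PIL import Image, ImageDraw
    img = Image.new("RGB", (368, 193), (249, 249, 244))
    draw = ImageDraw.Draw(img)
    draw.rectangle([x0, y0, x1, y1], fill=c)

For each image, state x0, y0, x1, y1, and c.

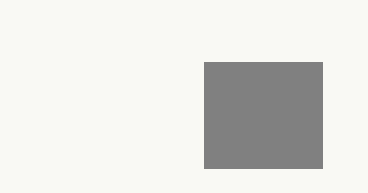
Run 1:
x0 = 204
y0 = 62
x1 = 322
y1 = 168
c = 'gray'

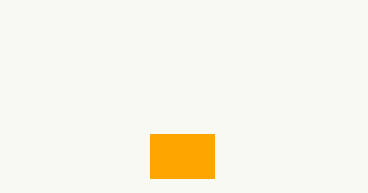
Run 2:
x0 = 150
y0 = 134
x1 = 214
y1 = 178
c = 'orange'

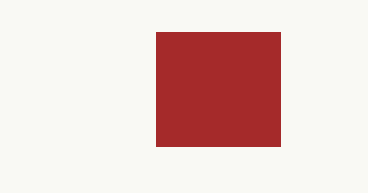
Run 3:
x0 = 156; y0 = 32; x1 = 280; y1 = 146; c = 'brown'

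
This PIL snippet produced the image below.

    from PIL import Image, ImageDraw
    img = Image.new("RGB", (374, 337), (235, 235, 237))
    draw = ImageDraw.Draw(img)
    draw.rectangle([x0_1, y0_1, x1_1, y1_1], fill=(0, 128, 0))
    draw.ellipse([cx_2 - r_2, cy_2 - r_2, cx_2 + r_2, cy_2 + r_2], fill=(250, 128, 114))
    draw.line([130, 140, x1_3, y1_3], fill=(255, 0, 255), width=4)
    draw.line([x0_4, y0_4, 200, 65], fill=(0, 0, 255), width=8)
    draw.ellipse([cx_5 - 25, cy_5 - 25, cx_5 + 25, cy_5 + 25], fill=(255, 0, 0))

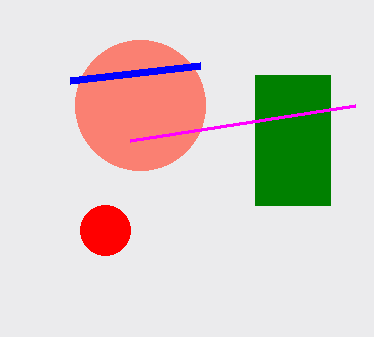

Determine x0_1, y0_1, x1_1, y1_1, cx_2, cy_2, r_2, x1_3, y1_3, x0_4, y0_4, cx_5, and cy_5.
x0_1 = 255; y0_1 = 75; x1_1 = 330; y1_1 = 205; cx_2 = 140; cy_2 = 105; r_2 = 65; x1_3 = 355; y1_3 = 105; x0_4 = 70; y0_4 = 80; cx_5 = 105; cy_5 = 230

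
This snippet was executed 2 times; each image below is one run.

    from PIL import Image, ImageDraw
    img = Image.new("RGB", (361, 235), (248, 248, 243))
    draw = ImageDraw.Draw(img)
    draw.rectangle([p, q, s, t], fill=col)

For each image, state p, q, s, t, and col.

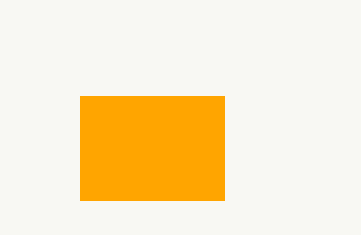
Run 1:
p = 80
q = 96
s = 224
t = 200
col = 'orange'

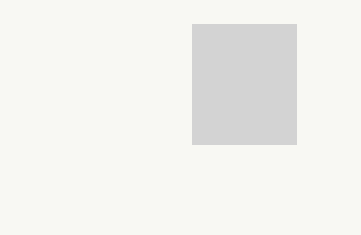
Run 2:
p = 192
q = 24
s = 296
t = 144
col = 'lightgray'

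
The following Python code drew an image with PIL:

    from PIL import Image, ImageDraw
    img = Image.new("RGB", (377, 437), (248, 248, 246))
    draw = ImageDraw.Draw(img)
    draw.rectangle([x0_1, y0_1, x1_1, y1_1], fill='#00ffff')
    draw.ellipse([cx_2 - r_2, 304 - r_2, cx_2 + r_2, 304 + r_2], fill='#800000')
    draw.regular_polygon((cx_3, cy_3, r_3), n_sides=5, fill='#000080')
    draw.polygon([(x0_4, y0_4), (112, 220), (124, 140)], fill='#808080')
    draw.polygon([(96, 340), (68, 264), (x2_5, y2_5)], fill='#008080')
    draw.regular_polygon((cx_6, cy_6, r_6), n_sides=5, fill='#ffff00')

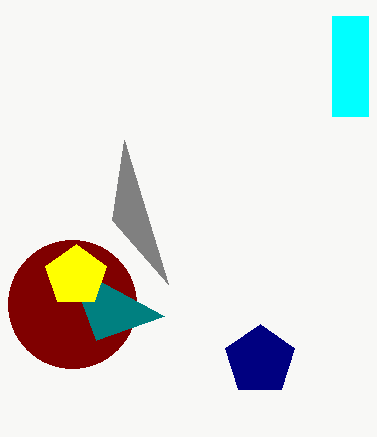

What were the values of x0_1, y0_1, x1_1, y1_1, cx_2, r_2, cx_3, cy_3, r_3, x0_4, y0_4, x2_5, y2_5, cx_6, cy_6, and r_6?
x0_1 = 332; y0_1 = 16; x1_1 = 368; y1_1 = 116; cx_2 = 72; r_2 = 64; cx_3 = 260; cy_3 = 360; r_3 = 36; x0_4 = 168; y0_4 = 284; x2_5 = 164; y2_5 = 316; cx_6 = 76; cy_6 = 276; r_6 = 32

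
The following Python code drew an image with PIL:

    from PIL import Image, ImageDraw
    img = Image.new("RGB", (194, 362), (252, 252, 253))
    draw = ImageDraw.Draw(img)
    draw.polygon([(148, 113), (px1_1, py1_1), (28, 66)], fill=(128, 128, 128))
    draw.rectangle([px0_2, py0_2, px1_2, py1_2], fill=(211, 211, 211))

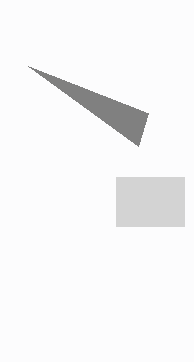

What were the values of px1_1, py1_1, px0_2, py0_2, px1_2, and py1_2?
px1_1 = 138
py1_1 = 146
px0_2 = 116
py0_2 = 177
px1_2 = 184
py1_2 = 226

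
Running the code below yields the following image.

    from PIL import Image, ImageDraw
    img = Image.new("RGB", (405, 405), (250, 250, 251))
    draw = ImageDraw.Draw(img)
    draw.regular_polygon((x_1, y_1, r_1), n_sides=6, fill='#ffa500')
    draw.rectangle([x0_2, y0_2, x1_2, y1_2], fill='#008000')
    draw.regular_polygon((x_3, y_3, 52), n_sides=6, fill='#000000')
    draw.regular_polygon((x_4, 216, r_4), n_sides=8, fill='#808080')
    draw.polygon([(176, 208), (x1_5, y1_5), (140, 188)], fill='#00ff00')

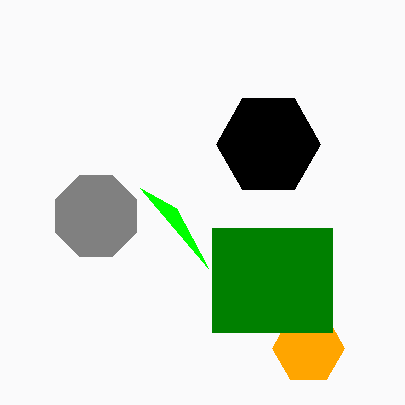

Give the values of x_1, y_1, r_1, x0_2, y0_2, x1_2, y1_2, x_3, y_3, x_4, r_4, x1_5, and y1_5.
x_1 = 308
y_1 = 348
r_1 = 36
x0_2 = 212
y0_2 = 228
x1_2 = 332
y1_2 = 332
x_3 = 268
y_3 = 144
x_4 = 96
r_4 = 44
x1_5 = 208
y1_5 = 268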